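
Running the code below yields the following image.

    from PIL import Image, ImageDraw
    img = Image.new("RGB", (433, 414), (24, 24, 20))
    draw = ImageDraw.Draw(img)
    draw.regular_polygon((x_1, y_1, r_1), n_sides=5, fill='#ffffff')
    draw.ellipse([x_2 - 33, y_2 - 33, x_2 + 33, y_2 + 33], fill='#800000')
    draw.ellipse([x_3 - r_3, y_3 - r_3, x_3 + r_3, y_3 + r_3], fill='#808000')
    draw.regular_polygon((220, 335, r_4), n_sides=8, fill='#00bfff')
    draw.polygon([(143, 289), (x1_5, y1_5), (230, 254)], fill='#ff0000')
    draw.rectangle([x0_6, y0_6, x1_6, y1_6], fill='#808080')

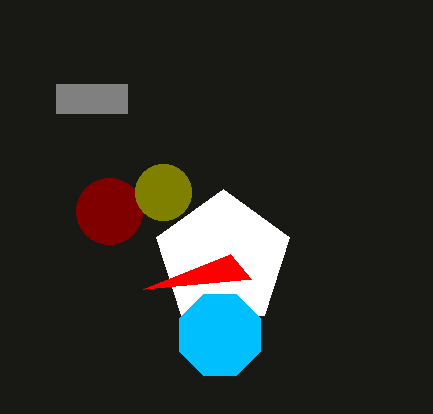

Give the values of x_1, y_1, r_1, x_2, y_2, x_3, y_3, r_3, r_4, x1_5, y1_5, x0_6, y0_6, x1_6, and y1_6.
x_1 = 223, y_1 = 259, r_1 = 70, x_2 = 109, y_2 = 211, x_3 = 163, y_3 = 192, r_3 = 28, r_4 = 44, x1_5 = 251, y1_5 = 279, x0_6 = 56, y0_6 = 84, x1_6 = 127, y1_6 = 113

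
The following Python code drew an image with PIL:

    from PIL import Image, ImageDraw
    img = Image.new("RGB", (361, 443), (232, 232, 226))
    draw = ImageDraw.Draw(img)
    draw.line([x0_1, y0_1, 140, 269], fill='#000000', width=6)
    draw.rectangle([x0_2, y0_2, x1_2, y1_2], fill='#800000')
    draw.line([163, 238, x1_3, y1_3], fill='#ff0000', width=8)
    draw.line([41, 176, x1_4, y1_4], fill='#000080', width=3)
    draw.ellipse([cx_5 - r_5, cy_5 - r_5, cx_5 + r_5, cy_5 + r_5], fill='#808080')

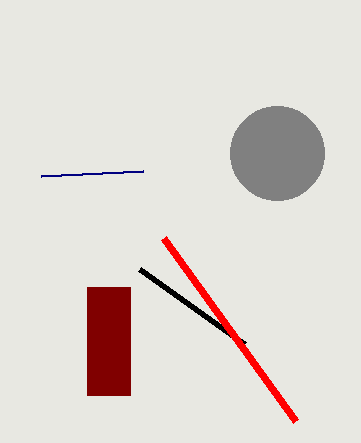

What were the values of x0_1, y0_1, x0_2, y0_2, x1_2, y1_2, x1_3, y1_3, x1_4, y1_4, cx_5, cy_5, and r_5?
x0_1 = 245; y0_1 = 344; x0_2 = 87; y0_2 = 287; x1_2 = 130; y1_2 = 395; x1_3 = 295; y1_3 = 421; x1_4 = 143; y1_4 = 171; cx_5 = 277; cy_5 = 153; r_5 = 47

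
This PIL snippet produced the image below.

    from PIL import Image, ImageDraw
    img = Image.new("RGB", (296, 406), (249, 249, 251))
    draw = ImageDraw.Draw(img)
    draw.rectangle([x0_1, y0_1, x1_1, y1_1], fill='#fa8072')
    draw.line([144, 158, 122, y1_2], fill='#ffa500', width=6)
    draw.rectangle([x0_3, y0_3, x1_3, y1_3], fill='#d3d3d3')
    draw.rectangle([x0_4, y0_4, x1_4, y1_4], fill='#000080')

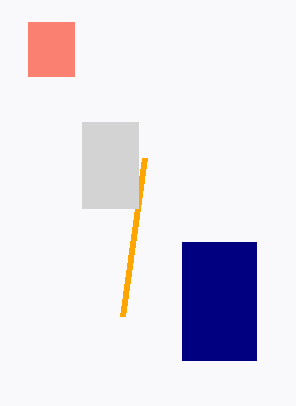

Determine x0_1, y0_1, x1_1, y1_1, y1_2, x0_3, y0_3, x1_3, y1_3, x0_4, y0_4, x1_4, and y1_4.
x0_1 = 28
y0_1 = 22
x1_1 = 74
y1_1 = 76
y1_2 = 316
x0_3 = 82
y0_3 = 122
x1_3 = 138
y1_3 = 208
x0_4 = 182
y0_4 = 242
x1_4 = 256
y1_4 = 360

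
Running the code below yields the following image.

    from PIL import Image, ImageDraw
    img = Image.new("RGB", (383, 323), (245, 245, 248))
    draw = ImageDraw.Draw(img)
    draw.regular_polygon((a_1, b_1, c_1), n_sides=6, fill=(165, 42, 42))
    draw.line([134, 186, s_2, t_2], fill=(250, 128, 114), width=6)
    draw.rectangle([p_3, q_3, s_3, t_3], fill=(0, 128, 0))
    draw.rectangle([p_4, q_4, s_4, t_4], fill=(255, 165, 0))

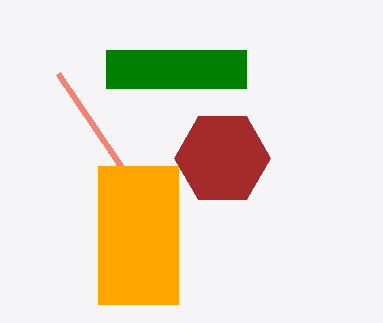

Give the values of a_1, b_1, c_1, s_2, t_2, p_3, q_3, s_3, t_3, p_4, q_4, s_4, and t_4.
a_1 = 222, b_1 = 158, c_1 = 48, s_2 = 58, t_2 = 74, p_3 = 106, q_3 = 50, s_3 = 246, t_3 = 88, p_4 = 98, q_4 = 166, s_4 = 178, t_4 = 304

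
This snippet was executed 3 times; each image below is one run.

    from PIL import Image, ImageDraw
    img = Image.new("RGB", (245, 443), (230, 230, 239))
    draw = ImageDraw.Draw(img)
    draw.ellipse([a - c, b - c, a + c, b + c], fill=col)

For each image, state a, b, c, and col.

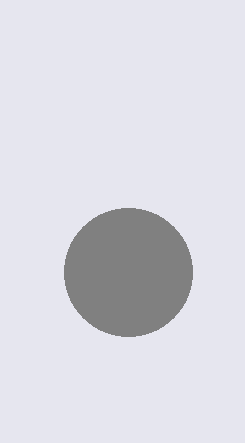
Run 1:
a = 128, b = 272, c = 64, col = 'gray'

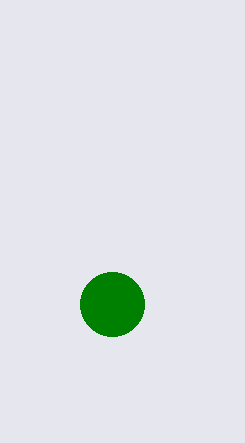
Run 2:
a = 112
b = 304
c = 32
col = 'green'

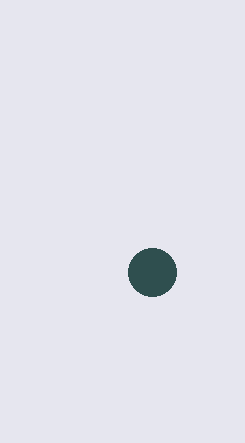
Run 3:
a = 152
b = 272
c = 24
col = 'darkslategray'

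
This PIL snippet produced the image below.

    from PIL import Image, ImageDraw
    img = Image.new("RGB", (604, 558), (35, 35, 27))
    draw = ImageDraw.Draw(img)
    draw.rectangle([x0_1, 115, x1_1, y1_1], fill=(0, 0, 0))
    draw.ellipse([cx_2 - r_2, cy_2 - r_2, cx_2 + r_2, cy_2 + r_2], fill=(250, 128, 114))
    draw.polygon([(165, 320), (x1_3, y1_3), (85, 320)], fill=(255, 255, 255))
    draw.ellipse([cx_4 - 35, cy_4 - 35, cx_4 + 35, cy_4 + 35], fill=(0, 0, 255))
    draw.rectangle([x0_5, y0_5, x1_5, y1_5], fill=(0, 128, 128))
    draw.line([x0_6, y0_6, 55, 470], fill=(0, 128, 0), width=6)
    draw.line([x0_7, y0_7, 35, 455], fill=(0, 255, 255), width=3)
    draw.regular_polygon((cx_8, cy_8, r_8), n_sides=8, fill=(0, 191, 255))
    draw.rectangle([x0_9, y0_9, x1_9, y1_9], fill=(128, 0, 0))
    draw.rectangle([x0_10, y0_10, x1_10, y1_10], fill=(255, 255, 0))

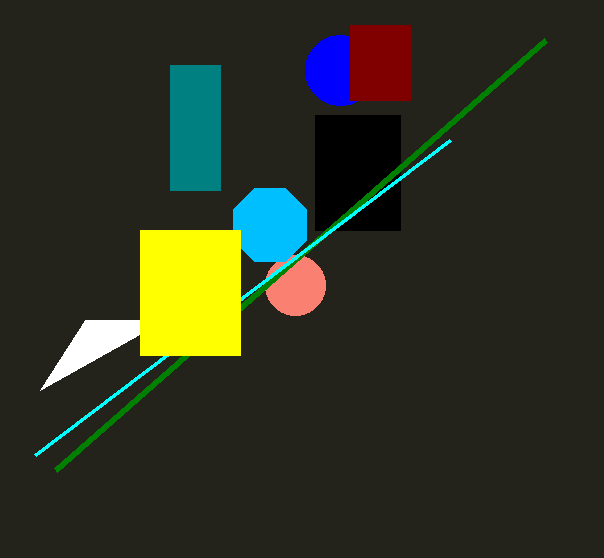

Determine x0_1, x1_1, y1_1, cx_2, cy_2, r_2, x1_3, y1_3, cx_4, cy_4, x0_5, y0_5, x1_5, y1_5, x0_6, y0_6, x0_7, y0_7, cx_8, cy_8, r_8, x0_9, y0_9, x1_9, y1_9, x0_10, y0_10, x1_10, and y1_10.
x0_1 = 315, x1_1 = 400, y1_1 = 230, cx_2 = 295, cy_2 = 285, r_2 = 30, x1_3 = 40, y1_3 = 390, cx_4 = 340, cy_4 = 70, x0_5 = 170, y0_5 = 65, x1_5 = 220, y1_5 = 190, x0_6 = 545, y0_6 = 40, x0_7 = 450, y0_7 = 140, cx_8 = 270, cy_8 = 225, r_8 = 40, x0_9 = 350, y0_9 = 25, x1_9 = 410, y1_9 = 100, x0_10 = 140, y0_10 = 230, x1_10 = 240, y1_10 = 355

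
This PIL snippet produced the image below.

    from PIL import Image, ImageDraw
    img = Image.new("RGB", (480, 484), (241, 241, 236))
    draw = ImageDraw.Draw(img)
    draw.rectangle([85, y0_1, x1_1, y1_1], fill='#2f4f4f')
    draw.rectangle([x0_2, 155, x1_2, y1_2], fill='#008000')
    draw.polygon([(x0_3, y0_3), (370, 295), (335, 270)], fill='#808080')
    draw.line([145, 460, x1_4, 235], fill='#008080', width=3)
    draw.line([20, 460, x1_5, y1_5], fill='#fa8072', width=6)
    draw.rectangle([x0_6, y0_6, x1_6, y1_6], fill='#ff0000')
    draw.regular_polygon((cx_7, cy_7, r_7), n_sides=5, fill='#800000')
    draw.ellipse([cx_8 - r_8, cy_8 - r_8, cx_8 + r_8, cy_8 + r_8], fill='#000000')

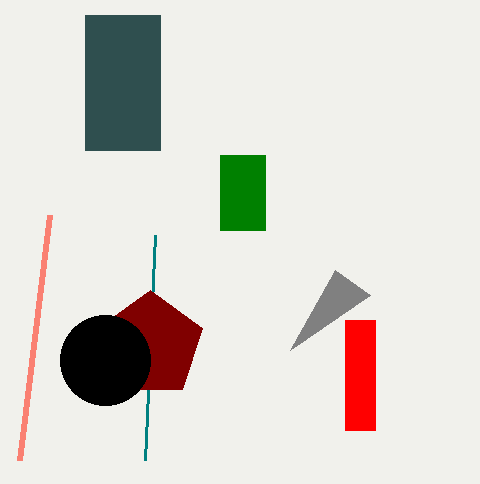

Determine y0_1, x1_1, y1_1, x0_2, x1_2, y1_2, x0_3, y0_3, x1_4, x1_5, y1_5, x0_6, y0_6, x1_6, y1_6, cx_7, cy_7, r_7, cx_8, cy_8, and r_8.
y0_1 = 15; x1_1 = 160; y1_1 = 150; x0_2 = 220; x1_2 = 265; y1_2 = 230; x0_3 = 290; y0_3 = 350; x1_4 = 155; x1_5 = 50; y1_5 = 215; x0_6 = 345; y0_6 = 320; x1_6 = 375; y1_6 = 430; cx_7 = 150; cy_7 = 345; r_7 = 55; cx_8 = 105; cy_8 = 360; r_8 = 45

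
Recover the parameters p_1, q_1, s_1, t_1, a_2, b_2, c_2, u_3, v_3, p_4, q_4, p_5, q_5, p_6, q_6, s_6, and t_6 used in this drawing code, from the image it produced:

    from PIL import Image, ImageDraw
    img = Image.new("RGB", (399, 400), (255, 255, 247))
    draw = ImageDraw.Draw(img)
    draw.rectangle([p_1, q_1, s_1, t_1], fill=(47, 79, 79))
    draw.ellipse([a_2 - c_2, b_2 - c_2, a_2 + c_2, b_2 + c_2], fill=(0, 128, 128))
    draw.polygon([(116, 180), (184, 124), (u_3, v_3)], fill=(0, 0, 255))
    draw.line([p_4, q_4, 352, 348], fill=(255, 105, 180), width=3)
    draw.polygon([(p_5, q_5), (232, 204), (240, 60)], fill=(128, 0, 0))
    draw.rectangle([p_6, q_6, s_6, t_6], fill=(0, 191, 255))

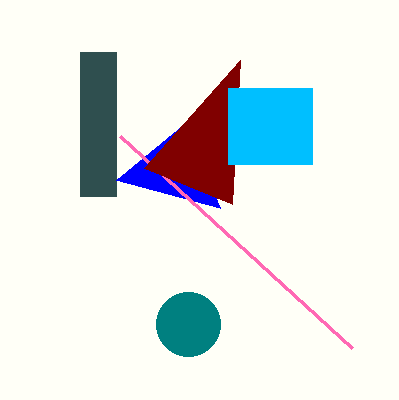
p_1 = 80; q_1 = 52; s_1 = 116; t_1 = 196; a_2 = 188; b_2 = 324; c_2 = 32; u_3 = 220; v_3 = 208; p_4 = 120; q_4 = 136; p_5 = 144; q_5 = 168; p_6 = 228; q_6 = 88; s_6 = 312; t_6 = 164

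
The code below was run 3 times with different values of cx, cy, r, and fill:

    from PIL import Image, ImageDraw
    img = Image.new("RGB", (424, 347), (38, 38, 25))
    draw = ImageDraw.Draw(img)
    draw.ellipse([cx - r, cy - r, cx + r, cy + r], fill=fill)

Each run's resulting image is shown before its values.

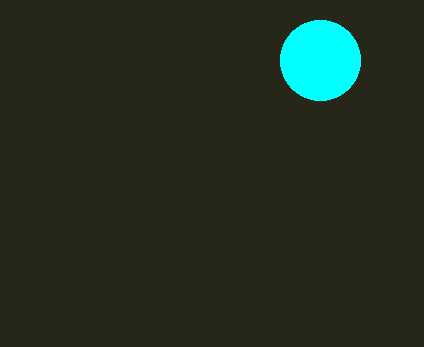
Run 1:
cx = 320, cy = 60, r = 40, fill = 'cyan'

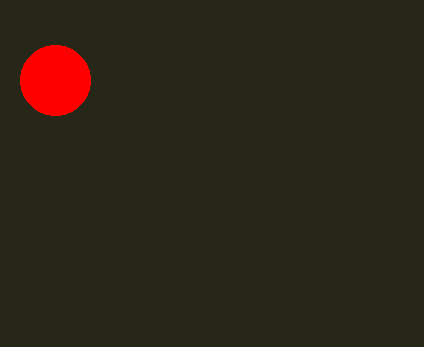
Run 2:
cx = 55; cy = 80; r = 35; fill = 'red'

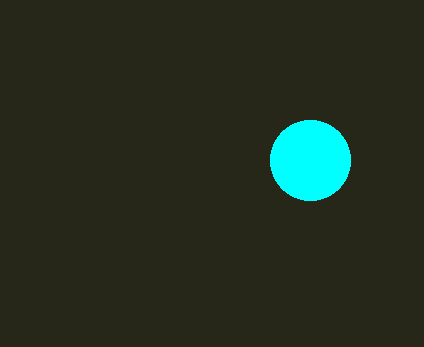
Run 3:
cx = 310, cy = 160, r = 40, fill = 'cyan'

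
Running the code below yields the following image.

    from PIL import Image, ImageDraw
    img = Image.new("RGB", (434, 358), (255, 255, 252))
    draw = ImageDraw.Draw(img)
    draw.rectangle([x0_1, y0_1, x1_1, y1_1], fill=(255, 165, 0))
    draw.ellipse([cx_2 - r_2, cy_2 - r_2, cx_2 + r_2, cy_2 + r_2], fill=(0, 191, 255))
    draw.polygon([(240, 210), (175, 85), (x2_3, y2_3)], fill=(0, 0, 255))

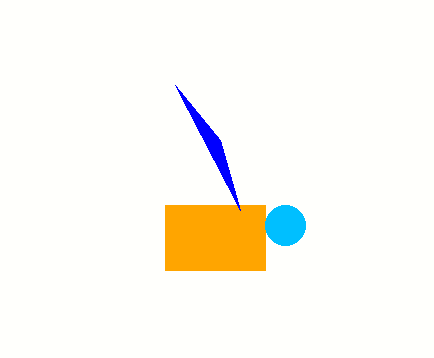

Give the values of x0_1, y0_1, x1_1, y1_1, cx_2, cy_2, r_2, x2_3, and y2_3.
x0_1 = 165
y0_1 = 205
x1_1 = 265
y1_1 = 270
cx_2 = 285
cy_2 = 225
r_2 = 20
x2_3 = 220
y2_3 = 140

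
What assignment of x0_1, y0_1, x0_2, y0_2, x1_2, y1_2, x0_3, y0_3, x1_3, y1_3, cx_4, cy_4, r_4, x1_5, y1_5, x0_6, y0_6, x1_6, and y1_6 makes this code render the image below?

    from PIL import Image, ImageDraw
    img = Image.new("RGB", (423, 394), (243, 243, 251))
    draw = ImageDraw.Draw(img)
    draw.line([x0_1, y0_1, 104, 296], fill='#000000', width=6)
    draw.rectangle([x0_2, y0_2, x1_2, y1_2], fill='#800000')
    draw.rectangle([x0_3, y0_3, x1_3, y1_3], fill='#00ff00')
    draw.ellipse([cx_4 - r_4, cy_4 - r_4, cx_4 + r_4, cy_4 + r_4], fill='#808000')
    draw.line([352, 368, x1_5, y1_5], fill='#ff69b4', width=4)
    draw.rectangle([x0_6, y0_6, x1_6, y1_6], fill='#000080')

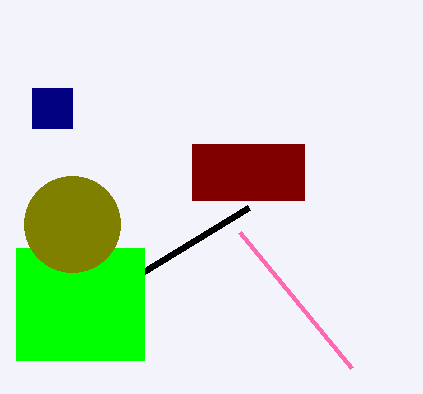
x0_1 = 248
y0_1 = 208
x0_2 = 192
y0_2 = 144
x1_2 = 304
y1_2 = 200
x0_3 = 16
y0_3 = 248
x1_3 = 144
y1_3 = 360
cx_4 = 72
cy_4 = 224
r_4 = 48
x1_5 = 240
y1_5 = 232
x0_6 = 32
y0_6 = 88
x1_6 = 72
y1_6 = 128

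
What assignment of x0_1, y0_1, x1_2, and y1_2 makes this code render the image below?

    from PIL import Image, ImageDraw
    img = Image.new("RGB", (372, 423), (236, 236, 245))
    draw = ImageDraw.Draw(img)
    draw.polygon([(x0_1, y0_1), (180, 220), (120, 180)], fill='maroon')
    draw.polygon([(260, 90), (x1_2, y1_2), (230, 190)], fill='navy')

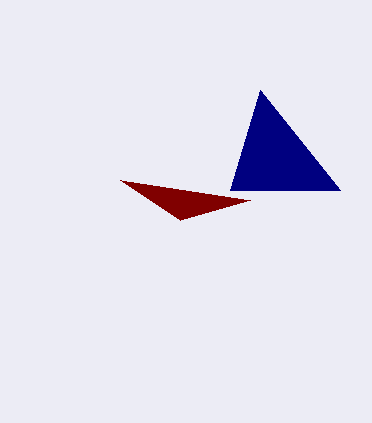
x0_1 = 250
y0_1 = 200
x1_2 = 340
y1_2 = 190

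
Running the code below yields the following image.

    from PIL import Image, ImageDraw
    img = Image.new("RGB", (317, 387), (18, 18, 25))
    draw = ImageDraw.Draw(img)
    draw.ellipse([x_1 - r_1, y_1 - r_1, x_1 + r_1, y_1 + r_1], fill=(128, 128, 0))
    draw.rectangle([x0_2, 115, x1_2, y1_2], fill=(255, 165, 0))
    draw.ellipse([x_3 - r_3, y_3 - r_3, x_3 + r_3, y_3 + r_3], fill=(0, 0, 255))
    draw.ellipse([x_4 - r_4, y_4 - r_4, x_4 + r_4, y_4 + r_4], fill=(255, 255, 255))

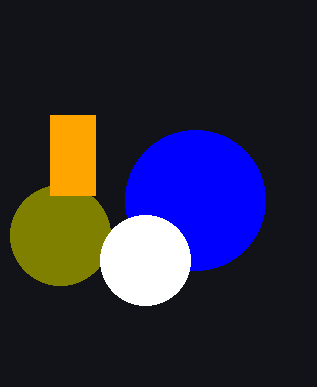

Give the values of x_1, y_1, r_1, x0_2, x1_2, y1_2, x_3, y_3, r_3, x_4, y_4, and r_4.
x_1 = 60, y_1 = 235, r_1 = 50, x0_2 = 50, x1_2 = 95, y1_2 = 195, x_3 = 195, y_3 = 200, r_3 = 70, x_4 = 145, y_4 = 260, r_4 = 45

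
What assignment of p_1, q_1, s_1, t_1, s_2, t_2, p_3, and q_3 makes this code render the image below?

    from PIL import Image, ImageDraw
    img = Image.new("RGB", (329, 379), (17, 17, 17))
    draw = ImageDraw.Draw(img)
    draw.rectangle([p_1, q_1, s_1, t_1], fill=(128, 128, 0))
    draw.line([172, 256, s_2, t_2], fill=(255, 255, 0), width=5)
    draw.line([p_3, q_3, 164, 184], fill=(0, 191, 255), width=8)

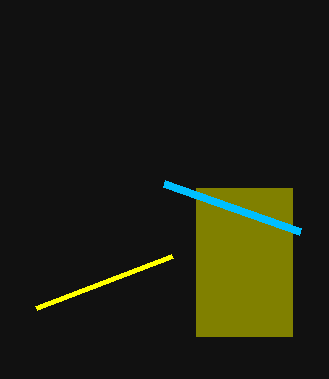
p_1 = 196
q_1 = 188
s_1 = 292
t_1 = 336
s_2 = 36
t_2 = 308
p_3 = 300
q_3 = 232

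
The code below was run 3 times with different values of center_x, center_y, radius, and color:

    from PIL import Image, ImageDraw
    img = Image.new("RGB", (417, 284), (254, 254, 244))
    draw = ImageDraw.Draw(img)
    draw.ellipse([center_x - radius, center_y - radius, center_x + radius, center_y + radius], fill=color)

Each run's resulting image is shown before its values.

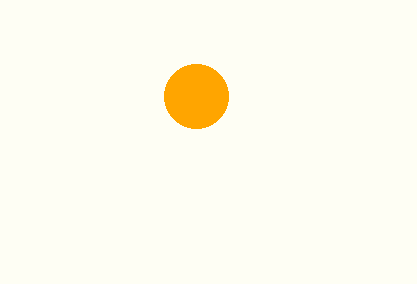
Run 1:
center_x = 196; center_y = 96; radius = 32; color = 'orange'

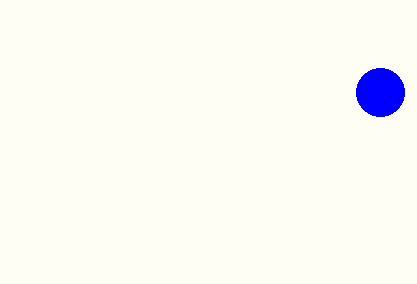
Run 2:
center_x = 380, center_y = 92, radius = 24, color = 'blue'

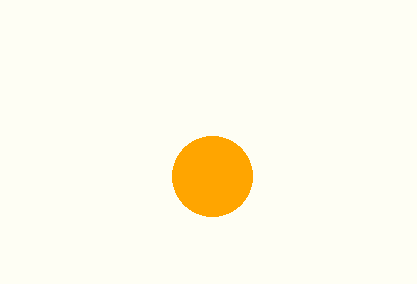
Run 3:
center_x = 212
center_y = 176
radius = 40
color = 'orange'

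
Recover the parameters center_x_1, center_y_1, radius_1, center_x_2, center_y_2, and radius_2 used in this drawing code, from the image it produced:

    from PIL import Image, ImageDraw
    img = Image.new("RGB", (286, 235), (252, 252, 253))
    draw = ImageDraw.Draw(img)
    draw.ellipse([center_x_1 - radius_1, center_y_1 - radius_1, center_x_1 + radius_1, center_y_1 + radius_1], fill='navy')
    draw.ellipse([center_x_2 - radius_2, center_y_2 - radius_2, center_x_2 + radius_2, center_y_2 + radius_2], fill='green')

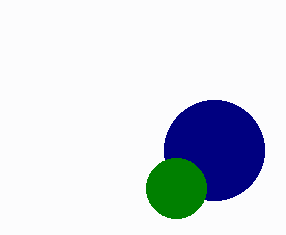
center_x_1 = 214
center_y_1 = 150
radius_1 = 50
center_x_2 = 176
center_y_2 = 188
radius_2 = 30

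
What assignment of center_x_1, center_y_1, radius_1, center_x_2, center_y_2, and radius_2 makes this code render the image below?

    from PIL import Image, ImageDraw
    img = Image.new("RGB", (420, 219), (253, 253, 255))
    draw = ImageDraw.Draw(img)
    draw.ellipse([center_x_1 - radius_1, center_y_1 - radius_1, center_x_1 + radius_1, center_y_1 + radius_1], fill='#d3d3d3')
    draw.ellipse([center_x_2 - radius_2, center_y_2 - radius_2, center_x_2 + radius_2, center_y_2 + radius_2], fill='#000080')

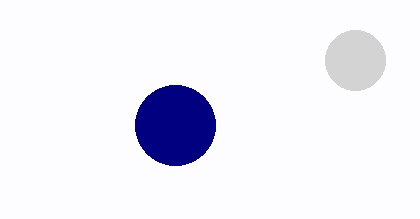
center_x_1 = 355
center_y_1 = 60
radius_1 = 30
center_x_2 = 175
center_y_2 = 125
radius_2 = 40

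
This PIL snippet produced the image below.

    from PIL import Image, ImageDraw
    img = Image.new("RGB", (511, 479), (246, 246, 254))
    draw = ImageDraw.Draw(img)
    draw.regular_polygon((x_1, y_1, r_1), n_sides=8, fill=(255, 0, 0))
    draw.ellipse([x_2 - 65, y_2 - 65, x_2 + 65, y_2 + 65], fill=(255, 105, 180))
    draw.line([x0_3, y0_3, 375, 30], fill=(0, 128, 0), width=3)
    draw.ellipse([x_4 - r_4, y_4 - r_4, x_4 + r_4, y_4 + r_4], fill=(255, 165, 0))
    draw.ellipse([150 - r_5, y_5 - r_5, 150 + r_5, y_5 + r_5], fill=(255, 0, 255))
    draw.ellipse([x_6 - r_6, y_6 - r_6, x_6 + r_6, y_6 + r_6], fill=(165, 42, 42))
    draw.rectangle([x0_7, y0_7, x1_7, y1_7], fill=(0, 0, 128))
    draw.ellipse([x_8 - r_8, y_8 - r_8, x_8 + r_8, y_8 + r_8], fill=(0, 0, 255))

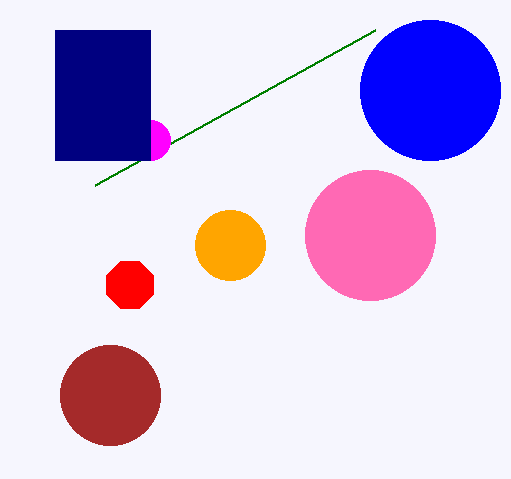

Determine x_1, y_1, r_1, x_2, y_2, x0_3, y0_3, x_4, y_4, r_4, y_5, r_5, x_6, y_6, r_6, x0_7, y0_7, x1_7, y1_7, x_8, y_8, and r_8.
x_1 = 130
y_1 = 285
r_1 = 25
x_2 = 370
y_2 = 235
x0_3 = 95
y0_3 = 185
x_4 = 230
y_4 = 245
r_4 = 35
y_5 = 140
r_5 = 20
x_6 = 110
y_6 = 395
r_6 = 50
x0_7 = 55
y0_7 = 30
x1_7 = 150
y1_7 = 160
x_8 = 430
y_8 = 90
r_8 = 70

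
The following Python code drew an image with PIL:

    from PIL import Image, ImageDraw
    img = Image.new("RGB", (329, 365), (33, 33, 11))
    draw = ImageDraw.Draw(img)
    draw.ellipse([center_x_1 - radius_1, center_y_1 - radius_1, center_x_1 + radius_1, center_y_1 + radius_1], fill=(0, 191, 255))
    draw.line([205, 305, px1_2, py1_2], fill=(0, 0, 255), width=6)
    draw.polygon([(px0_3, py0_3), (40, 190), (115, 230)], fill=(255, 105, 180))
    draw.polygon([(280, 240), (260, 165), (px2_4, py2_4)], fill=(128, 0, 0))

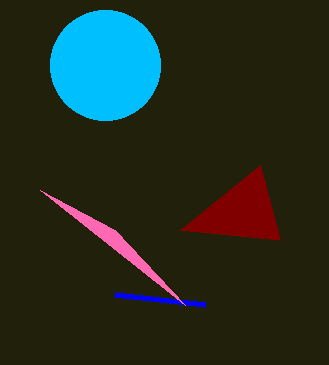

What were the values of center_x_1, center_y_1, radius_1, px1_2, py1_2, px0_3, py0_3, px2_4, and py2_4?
center_x_1 = 105
center_y_1 = 65
radius_1 = 55
px1_2 = 115
py1_2 = 295
px0_3 = 185
py0_3 = 305
px2_4 = 180
py2_4 = 230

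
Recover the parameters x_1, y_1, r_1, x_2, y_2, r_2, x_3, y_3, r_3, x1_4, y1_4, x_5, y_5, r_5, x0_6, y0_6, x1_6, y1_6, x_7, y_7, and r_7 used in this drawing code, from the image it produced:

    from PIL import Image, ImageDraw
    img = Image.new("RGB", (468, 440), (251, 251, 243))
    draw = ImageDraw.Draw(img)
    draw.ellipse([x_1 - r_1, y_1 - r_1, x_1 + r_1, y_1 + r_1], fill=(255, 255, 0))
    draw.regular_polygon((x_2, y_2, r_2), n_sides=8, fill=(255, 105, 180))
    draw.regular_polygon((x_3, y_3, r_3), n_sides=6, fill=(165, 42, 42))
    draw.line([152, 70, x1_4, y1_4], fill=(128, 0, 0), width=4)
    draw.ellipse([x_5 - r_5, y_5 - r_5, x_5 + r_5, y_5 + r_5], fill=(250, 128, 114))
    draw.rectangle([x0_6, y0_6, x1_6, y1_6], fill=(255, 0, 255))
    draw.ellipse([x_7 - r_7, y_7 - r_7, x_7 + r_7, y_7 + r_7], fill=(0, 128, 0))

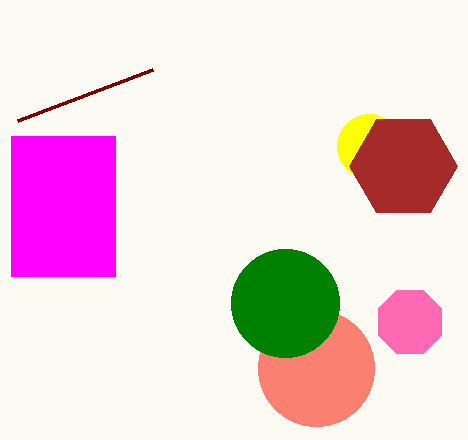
x_1 = 369
y_1 = 146
r_1 = 32
x_2 = 410
y_2 = 322
r_2 = 34
x_3 = 403
y_3 = 166
r_3 = 54
x1_4 = 17
y1_4 = 121
x_5 = 316
y_5 = 368
r_5 = 58
x0_6 = 11
y0_6 = 136
x1_6 = 115
y1_6 = 276
x_7 = 285
y_7 = 303
r_7 = 54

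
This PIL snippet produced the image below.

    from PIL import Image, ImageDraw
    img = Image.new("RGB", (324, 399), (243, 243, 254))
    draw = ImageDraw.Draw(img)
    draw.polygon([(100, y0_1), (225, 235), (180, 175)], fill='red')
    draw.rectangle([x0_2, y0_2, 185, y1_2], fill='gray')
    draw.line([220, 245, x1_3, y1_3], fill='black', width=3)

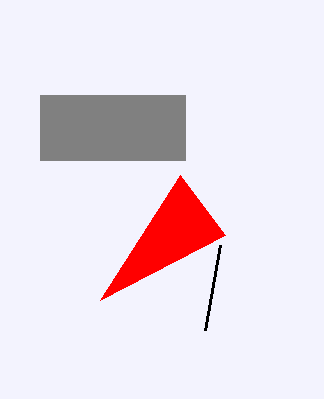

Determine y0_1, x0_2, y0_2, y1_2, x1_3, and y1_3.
y0_1 = 300, x0_2 = 40, y0_2 = 95, y1_2 = 160, x1_3 = 205, y1_3 = 330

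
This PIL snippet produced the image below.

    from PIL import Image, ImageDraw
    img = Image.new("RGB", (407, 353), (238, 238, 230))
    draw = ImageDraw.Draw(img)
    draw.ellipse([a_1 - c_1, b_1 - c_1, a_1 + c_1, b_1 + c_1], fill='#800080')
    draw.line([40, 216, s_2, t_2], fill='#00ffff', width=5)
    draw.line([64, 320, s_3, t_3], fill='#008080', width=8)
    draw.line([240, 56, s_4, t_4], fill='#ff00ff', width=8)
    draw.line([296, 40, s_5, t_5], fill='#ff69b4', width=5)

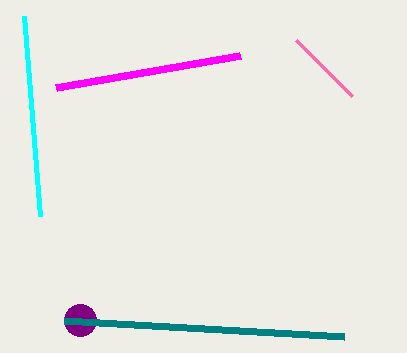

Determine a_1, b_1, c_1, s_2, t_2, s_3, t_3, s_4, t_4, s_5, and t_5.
a_1 = 80; b_1 = 320; c_1 = 16; s_2 = 24; t_2 = 16; s_3 = 344; t_3 = 336; s_4 = 56; t_4 = 88; s_5 = 352; t_5 = 96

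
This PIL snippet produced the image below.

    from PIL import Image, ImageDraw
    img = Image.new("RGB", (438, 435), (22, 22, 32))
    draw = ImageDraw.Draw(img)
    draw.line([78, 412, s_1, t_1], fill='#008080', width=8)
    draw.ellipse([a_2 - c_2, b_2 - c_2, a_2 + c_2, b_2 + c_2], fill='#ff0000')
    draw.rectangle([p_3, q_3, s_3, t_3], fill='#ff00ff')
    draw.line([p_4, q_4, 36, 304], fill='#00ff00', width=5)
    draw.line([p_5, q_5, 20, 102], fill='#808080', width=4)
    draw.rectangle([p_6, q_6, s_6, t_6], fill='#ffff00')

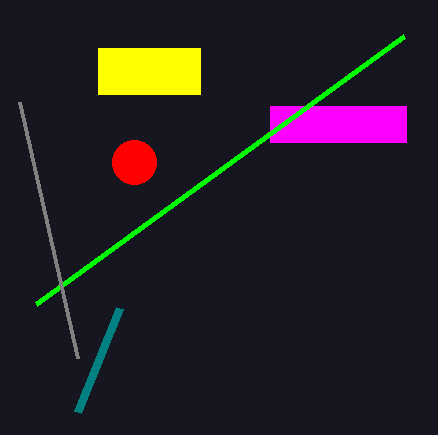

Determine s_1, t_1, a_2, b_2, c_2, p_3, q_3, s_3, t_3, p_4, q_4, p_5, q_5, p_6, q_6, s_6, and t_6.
s_1 = 120, t_1 = 308, a_2 = 134, b_2 = 162, c_2 = 22, p_3 = 270, q_3 = 106, s_3 = 406, t_3 = 142, p_4 = 404, q_4 = 36, p_5 = 78, q_5 = 358, p_6 = 98, q_6 = 48, s_6 = 200, t_6 = 94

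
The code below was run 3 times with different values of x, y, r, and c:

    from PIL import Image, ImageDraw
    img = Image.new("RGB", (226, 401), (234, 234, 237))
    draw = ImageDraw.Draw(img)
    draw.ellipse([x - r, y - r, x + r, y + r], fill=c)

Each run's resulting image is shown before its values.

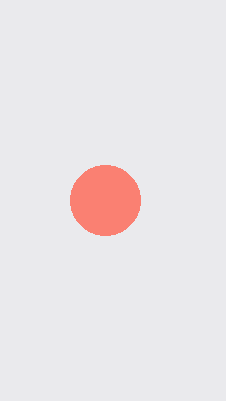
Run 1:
x = 105; y = 200; r = 35; c = 'salmon'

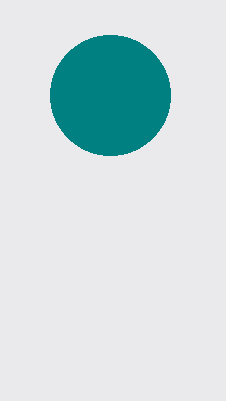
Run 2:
x = 110, y = 95, r = 60, c = 'teal'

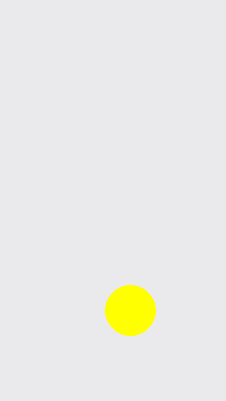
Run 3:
x = 130; y = 310; r = 25; c = 'yellow'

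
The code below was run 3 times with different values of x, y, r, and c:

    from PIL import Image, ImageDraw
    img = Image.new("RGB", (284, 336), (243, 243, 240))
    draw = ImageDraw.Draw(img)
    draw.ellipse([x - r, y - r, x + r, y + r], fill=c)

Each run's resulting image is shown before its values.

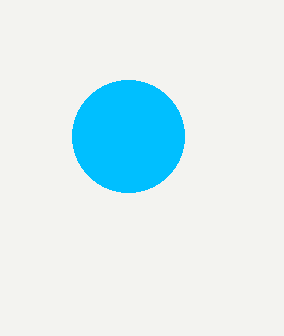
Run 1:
x = 128
y = 136
r = 56
c = 'deepskyblue'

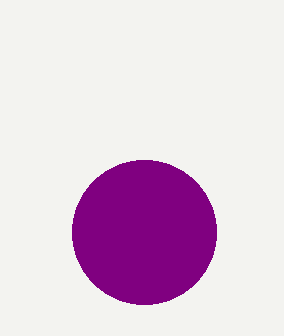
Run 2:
x = 144, y = 232, r = 72, c = 'purple'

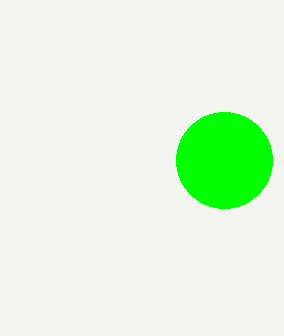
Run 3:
x = 224
y = 160
r = 48
c = 'lime'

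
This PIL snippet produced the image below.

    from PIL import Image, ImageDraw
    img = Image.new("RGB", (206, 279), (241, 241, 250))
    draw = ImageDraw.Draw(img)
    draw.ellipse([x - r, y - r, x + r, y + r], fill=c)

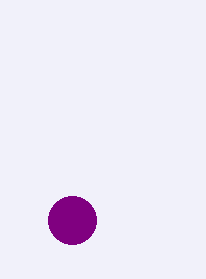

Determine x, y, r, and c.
x = 72
y = 220
r = 24
c = 'purple'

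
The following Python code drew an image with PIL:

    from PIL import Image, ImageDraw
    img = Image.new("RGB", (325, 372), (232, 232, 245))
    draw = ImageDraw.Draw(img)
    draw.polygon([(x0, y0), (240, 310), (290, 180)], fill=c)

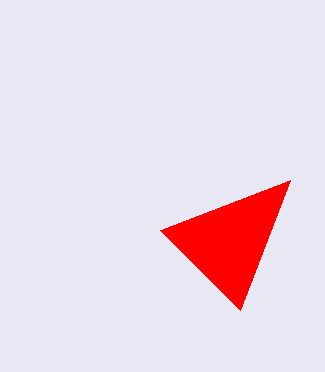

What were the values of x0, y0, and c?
x0 = 160, y0 = 230, c = 'red'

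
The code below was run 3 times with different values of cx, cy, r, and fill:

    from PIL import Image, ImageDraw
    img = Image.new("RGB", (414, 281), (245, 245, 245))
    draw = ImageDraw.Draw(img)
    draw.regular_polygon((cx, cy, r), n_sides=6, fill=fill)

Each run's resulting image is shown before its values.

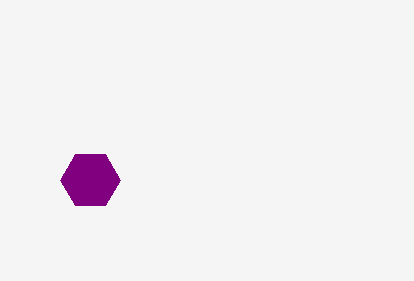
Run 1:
cx = 90; cy = 180; r = 30; fill = 'purple'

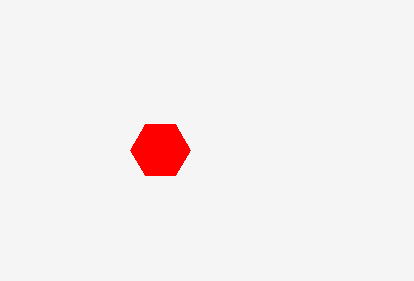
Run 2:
cx = 160; cy = 150; r = 30; fill = 'red'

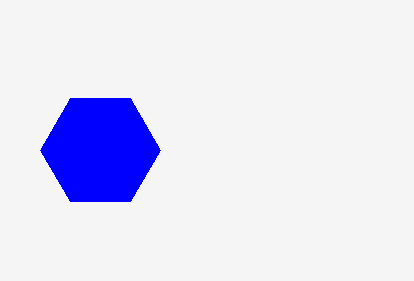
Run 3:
cx = 100
cy = 150
r = 60
fill = 'blue'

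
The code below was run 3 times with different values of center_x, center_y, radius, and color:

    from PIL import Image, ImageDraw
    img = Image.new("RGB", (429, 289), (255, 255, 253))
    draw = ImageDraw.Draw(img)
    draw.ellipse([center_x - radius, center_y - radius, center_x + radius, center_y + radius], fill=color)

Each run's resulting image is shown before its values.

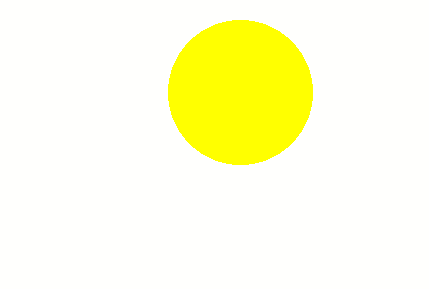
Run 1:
center_x = 240, center_y = 92, radius = 72, color = 'yellow'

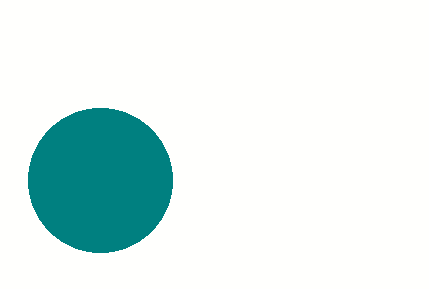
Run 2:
center_x = 100
center_y = 180
radius = 72
color = 'teal'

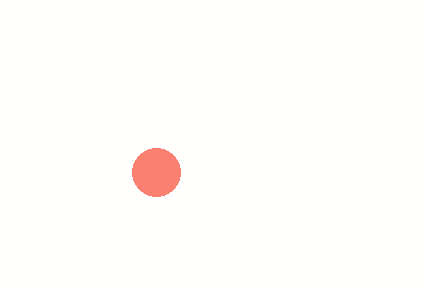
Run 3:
center_x = 156
center_y = 172
radius = 24
color = 'salmon'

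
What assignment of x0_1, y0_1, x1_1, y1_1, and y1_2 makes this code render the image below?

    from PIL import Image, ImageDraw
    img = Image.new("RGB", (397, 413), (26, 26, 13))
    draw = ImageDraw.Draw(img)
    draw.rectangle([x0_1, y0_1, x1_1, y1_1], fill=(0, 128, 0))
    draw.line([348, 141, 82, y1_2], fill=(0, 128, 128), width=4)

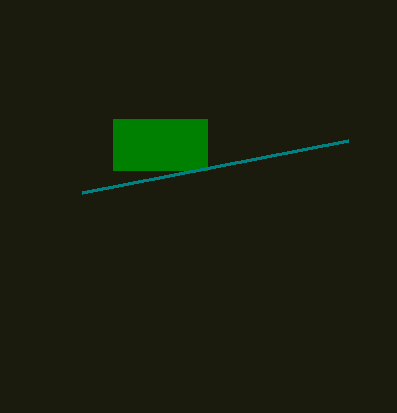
x0_1 = 113; y0_1 = 119; x1_1 = 207; y1_1 = 170; y1_2 = 193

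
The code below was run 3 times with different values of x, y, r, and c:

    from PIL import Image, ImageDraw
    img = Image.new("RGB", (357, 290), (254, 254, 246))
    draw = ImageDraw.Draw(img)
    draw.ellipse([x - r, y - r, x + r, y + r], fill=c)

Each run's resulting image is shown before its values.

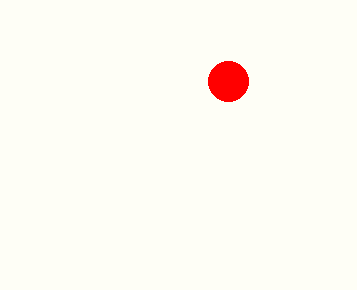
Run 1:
x = 228
y = 81
r = 20
c = 'red'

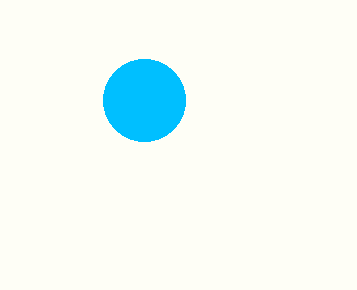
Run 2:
x = 144
y = 100
r = 41
c = 'deepskyblue'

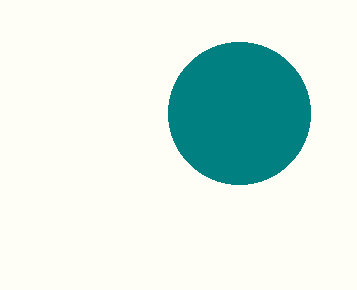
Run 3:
x = 239
y = 113
r = 71
c = 'teal'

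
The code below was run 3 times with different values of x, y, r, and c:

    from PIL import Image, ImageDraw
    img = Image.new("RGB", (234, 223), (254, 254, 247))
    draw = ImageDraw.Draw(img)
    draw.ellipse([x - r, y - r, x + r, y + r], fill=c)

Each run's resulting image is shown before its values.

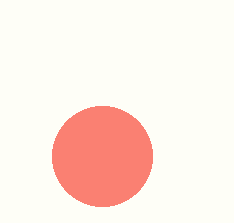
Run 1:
x = 102; y = 156; r = 50; c = 'salmon'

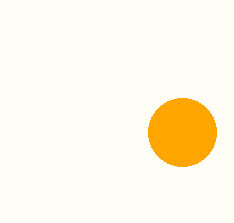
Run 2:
x = 182; y = 132; r = 34; c = 'orange'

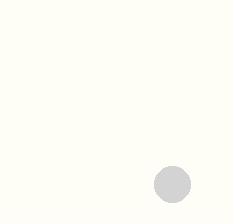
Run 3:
x = 172; y = 184; r = 18; c = 'lightgray'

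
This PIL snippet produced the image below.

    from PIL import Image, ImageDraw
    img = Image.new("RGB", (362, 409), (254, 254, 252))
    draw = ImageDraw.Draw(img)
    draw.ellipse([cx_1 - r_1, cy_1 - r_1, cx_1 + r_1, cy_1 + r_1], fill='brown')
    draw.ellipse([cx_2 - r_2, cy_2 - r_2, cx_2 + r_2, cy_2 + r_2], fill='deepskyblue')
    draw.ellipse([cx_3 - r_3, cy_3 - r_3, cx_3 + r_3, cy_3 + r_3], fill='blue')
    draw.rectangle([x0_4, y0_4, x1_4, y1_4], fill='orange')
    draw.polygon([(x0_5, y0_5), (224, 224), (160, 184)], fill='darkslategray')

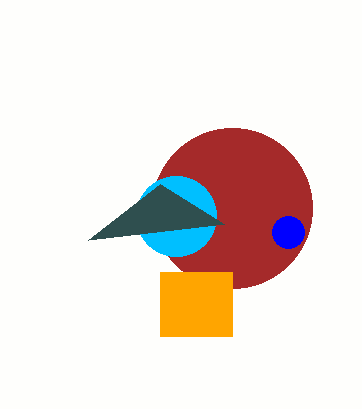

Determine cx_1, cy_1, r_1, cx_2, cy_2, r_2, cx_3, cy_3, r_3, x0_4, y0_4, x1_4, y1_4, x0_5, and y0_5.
cx_1 = 232, cy_1 = 208, r_1 = 80, cx_2 = 176, cy_2 = 216, r_2 = 40, cx_3 = 288, cy_3 = 232, r_3 = 16, x0_4 = 160, y0_4 = 272, x1_4 = 232, y1_4 = 336, x0_5 = 88, y0_5 = 240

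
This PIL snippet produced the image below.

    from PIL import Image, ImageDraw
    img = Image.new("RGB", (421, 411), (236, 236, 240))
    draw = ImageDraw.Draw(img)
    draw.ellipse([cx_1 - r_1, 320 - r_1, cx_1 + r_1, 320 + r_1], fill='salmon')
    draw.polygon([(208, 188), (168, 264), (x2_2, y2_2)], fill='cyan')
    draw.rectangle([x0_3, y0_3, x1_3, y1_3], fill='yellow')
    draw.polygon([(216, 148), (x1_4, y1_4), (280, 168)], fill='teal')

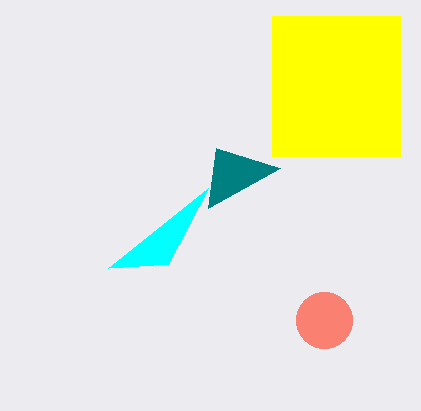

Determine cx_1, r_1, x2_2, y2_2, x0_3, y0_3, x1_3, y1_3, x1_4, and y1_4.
cx_1 = 324, r_1 = 28, x2_2 = 108, y2_2 = 268, x0_3 = 272, y0_3 = 16, x1_3 = 400, y1_3 = 156, x1_4 = 208, y1_4 = 208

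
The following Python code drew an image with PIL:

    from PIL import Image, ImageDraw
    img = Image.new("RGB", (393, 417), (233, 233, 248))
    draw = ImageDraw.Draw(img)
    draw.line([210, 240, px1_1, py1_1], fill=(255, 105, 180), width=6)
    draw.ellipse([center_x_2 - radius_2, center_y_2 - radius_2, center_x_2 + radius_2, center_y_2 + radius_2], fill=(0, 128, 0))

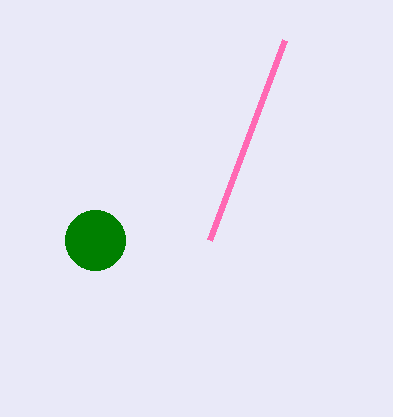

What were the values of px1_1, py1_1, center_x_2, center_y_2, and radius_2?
px1_1 = 285; py1_1 = 40; center_x_2 = 95; center_y_2 = 240; radius_2 = 30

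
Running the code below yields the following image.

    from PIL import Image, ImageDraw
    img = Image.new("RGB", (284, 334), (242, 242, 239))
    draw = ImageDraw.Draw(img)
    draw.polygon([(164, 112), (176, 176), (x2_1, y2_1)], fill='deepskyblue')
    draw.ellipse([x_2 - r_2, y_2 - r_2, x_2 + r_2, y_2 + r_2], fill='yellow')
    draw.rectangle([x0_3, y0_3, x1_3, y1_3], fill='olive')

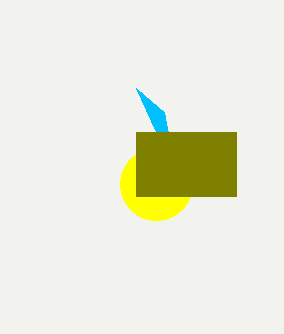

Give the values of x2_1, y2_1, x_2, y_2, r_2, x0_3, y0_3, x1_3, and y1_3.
x2_1 = 136; y2_1 = 88; x_2 = 156; y_2 = 184; r_2 = 36; x0_3 = 136; y0_3 = 132; x1_3 = 236; y1_3 = 196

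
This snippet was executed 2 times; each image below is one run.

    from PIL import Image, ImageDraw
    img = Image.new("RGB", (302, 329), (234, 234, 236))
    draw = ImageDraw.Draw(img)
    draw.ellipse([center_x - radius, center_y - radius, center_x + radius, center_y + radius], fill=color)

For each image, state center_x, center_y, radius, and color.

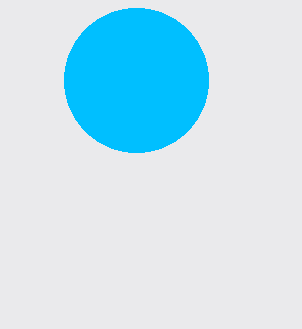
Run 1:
center_x = 136
center_y = 80
radius = 72
color = 'deepskyblue'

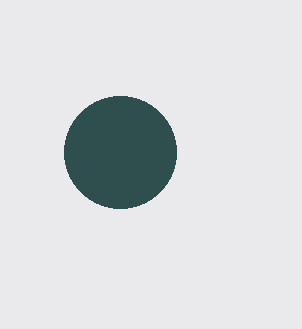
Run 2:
center_x = 120, center_y = 152, radius = 56, color = 'darkslategray'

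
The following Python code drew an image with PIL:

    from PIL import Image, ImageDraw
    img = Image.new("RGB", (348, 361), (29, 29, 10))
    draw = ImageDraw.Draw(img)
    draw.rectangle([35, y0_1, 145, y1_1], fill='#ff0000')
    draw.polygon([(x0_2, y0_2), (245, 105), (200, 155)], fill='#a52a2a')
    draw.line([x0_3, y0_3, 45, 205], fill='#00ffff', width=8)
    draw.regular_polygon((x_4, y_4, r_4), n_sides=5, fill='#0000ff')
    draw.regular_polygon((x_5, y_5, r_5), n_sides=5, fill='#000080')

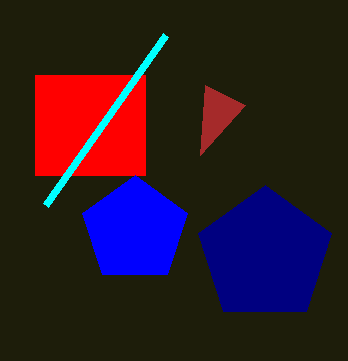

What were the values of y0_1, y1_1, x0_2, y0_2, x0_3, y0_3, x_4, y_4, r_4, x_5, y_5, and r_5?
y0_1 = 75; y1_1 = 175; x0_2 = 205; y0_2 = 85; x0_3 = 165; y0_3 = 35; x_4 = 135; y_4 = 230; r_4 = 55; x_5 = 265; y_5 = 255; r_5 = 70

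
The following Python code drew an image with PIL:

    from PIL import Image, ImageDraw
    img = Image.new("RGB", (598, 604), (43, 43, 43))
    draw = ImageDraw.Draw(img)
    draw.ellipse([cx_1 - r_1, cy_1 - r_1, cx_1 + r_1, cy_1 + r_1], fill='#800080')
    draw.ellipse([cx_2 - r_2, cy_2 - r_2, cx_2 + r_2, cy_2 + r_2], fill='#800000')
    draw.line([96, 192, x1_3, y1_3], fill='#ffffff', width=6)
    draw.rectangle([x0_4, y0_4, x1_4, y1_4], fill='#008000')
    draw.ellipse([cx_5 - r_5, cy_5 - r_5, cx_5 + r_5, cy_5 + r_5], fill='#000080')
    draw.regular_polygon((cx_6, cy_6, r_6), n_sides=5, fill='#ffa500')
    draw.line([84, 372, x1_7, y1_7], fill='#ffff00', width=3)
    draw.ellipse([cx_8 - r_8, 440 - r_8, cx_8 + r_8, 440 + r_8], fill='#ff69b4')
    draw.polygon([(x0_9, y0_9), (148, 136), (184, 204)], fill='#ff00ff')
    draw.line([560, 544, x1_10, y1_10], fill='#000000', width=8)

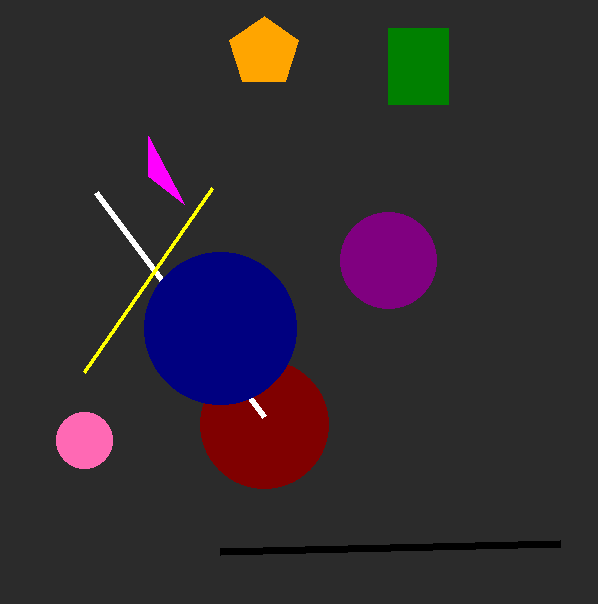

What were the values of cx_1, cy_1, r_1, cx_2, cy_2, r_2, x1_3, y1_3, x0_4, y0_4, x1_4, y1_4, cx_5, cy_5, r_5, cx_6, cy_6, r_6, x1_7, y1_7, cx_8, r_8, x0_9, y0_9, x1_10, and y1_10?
cx_1 = 388, cy_1 = 260, r_1 = 48, cx_2 = 264, cy_2 = 424, r_2 = 64, x1_3 = 264, y1_3 = 416, x0_4 = 388, y0_4 = 28, x1_4 = 448, y1_4 = 104, cx_5 = 220, cy_5 = 328, r_5 = 76, cx_6 = 264, cy_6 = 52, r_6 = 36, x1_7 = 212, y1_7 = 188, cx_8 = 84, r_8 = 28, x0_9 = 148, y0_9 = 176, x1_10 = 220, y1_10 = 552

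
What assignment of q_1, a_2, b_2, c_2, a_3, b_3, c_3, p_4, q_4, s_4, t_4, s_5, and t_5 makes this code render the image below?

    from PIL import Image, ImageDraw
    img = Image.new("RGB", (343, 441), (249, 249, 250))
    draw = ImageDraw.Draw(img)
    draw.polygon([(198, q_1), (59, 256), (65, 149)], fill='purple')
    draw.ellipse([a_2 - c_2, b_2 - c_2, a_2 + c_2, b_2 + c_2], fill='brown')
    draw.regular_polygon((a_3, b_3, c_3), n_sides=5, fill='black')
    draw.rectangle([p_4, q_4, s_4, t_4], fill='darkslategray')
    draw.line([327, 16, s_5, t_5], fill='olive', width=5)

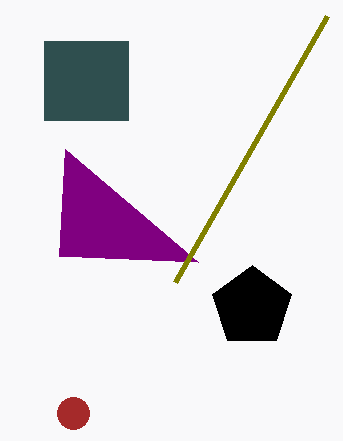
q_1 = 262, a_2 = 73, b_2 = 413, c_2 = 16, a_3 = 252, b_3 = 307, c_3 = 42, p_4 = 44, q_4 = 41, s_4 = 128, t_4 = 120, s_5 = 175, t_5 = 282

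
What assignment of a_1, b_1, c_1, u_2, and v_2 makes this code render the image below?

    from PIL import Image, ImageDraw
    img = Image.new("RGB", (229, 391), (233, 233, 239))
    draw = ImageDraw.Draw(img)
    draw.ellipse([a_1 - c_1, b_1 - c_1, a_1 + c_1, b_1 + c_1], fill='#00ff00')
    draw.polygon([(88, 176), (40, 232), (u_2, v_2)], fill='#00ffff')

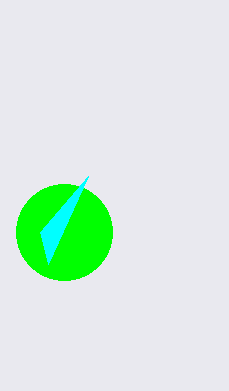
a_1 = 64, b_1 = 232, c_1 = 48, u_2 = 48, v_2 = 264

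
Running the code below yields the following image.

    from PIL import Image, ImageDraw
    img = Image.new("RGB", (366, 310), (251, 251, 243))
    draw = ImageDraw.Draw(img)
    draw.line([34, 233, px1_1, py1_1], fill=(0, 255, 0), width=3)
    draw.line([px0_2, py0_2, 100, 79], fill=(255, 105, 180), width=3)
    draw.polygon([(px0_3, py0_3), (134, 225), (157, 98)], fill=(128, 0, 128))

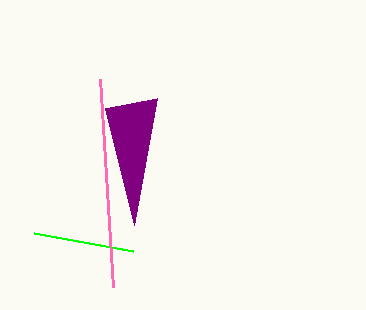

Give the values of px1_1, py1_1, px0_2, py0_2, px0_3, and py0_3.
px1_1 = 133, py1_1 = 251, px0_2 = 113, py0_2 = 287, px0_3 = 105, py0_3 = 108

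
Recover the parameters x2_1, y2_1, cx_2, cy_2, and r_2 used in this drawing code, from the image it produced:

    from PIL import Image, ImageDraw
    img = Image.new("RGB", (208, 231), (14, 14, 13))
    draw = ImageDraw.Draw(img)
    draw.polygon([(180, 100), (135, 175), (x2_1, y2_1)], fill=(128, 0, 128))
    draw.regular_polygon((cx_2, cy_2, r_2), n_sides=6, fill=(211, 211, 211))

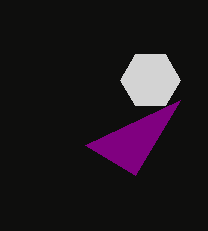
x2_1 = 85
y2_1 = 145
cx_2 = 150
cy_2 = 80
r_2 = 30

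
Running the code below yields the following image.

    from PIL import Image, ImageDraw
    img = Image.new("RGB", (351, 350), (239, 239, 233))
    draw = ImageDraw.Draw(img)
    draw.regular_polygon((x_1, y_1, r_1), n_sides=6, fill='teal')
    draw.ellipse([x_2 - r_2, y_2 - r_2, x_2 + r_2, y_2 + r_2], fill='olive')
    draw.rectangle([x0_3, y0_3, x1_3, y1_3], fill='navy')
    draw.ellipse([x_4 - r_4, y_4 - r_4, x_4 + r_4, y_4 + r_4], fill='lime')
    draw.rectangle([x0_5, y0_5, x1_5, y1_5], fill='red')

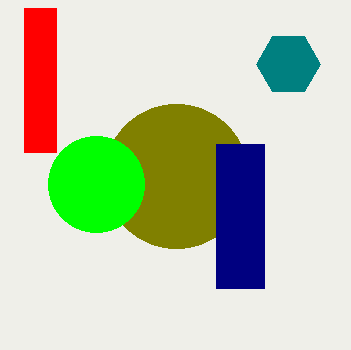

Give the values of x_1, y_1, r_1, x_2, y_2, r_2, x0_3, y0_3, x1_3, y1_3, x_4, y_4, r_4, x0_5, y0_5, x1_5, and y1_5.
x_1 = 288
y_1 = 64
r_1 = 32
x_2 = 176
y_2 = 176
r_2 = 72
x0_3 = 216
y0_3 = 144
x1_3 = 264
y1_3 = 288
x_4 = 96
y_4 = 184
r_4 = 48
x0_5 = 24
y0_5 = 8
x1_5 = 56
y1_5 = 152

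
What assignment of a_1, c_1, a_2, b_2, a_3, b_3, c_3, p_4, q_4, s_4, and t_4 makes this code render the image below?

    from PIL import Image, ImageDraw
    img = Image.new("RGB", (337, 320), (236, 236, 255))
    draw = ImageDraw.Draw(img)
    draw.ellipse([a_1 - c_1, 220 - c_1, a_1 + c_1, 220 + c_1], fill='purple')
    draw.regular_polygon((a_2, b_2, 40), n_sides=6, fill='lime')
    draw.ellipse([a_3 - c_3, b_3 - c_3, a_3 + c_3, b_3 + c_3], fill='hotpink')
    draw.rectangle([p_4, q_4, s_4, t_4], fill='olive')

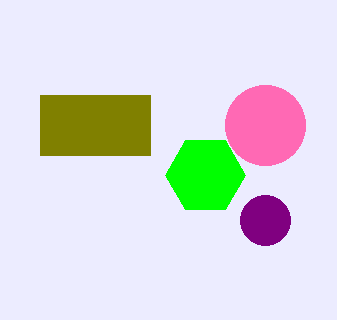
a_1 = 265, c_1 = 25, a_2 = 205, b_2 = 175, a_3 = 265, b_3 = 125, c_3 = 40, p_4 = 40, q_4 = 95, s_4 = 150, t_4 = 155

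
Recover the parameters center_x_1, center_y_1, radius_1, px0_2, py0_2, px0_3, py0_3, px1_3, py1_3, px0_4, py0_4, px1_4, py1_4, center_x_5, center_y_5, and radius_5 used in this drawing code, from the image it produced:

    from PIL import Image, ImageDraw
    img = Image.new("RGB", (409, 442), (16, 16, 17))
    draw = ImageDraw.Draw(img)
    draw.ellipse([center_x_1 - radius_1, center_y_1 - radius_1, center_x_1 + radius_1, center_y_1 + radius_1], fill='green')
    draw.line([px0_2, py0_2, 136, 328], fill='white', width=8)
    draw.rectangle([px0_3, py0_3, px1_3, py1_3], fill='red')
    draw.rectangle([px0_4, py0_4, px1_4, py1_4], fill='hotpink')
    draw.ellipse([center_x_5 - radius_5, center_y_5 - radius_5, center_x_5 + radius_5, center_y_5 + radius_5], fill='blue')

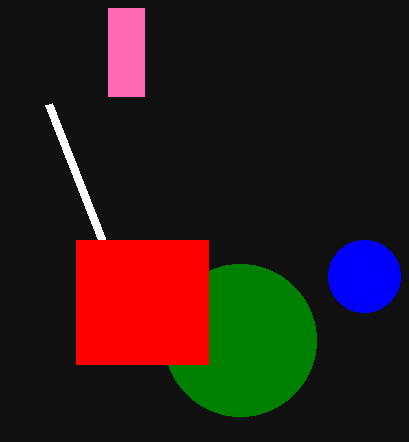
center_x_1 = 240
center_y_1 = 340
radius_1 = 76
px0_2 = 48
py0_2 = 104
px0_3 = 76
py0_3 = 240
px1_3 = 208
py1_3 = 364
px0_4 = 108
py0_4 = 8
px1_4 = 144
py1_4 = 96
center_x_5 = 364
center_y_5 = 276
radius_5 = 36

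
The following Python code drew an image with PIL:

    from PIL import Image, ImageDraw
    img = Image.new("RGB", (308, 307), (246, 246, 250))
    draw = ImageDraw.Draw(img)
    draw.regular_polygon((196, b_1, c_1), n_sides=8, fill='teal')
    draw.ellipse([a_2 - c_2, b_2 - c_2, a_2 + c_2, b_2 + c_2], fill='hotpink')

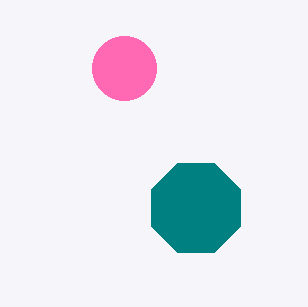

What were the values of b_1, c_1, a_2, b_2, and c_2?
b_1 = 208, c_1 = 48, a_2 = 124, b_2 = 68, c_2 = 32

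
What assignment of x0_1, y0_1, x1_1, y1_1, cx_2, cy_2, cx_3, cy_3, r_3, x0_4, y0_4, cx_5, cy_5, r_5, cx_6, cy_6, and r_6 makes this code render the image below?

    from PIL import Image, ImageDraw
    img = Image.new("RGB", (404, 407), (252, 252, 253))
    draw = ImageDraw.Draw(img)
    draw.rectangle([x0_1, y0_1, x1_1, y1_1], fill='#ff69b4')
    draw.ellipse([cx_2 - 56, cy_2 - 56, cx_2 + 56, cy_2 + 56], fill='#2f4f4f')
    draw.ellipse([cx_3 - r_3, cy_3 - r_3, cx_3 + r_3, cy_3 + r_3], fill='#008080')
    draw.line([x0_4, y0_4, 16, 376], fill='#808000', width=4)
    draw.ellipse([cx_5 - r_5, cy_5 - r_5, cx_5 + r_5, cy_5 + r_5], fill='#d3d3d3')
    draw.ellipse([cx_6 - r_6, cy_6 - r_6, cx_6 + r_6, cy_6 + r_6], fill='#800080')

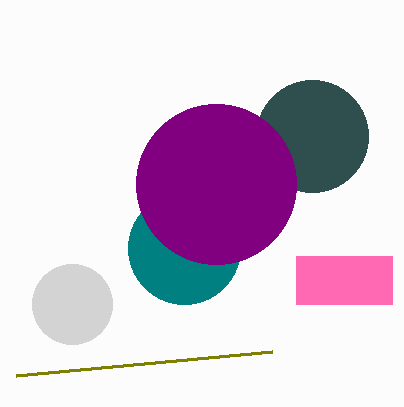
x0_1 = 296; y0_1 = 256; x1_1 = 392; y1_1 = 304; cx_2 = 312; cy_2 = 136; cx_3 = 184; cy_3 = 248; r_3 = 56; x0_4 = 272; y0_4 = 352; cx_5 = 72; cy_5 = 304; r_5 = 40; cx_6 = 216; cy_6 = 184; r_6 = 80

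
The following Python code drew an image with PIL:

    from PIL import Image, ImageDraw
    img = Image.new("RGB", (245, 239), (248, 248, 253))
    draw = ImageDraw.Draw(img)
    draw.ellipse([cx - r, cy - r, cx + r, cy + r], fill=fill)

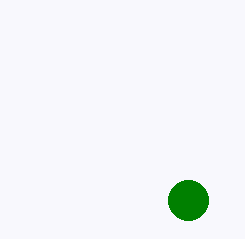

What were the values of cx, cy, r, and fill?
cx = 188
cy = 200
r = 20
fill = 'green'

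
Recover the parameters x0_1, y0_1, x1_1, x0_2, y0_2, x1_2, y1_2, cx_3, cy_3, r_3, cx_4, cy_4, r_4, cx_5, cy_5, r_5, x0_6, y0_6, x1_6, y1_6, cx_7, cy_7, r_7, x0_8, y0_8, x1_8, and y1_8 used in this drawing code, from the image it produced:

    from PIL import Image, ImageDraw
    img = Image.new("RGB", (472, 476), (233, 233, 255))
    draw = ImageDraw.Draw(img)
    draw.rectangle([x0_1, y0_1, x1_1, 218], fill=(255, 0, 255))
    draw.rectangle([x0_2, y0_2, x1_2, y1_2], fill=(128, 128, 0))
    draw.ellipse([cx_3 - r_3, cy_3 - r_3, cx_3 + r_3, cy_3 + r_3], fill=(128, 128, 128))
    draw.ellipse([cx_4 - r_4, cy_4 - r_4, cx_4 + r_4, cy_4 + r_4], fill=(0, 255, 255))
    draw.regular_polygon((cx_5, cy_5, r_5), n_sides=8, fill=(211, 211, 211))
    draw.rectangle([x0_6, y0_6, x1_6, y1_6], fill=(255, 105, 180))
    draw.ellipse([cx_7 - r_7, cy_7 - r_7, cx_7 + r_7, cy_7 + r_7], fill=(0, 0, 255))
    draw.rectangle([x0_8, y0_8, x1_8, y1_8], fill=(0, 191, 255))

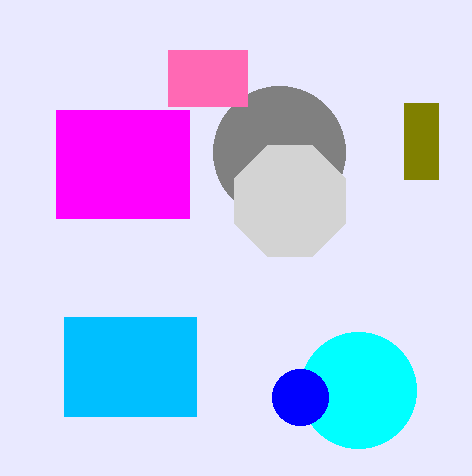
x0_1 = 56
y0_1 = 110
x1_1 = 189
x0_2 = 404
y0_2 = 103
x1_2 = 438
y1_2 = 179
cx_3 = 279
cy_3 = 152
r_3 = 66
cx_4 = 358
cy_4 = 390
r_4 = 58
cx_5 = 290
cy_5 = 201
r_5 = 60
x0_6 = 168
y0_6 = 50
x1_6 = 247
y1_6 = 106
cx_7 = 300
cy_7 = 397
r_7 = 28
x0_8 = 64
y0_8 = 317
x1_8 = 196
y1_8 = 416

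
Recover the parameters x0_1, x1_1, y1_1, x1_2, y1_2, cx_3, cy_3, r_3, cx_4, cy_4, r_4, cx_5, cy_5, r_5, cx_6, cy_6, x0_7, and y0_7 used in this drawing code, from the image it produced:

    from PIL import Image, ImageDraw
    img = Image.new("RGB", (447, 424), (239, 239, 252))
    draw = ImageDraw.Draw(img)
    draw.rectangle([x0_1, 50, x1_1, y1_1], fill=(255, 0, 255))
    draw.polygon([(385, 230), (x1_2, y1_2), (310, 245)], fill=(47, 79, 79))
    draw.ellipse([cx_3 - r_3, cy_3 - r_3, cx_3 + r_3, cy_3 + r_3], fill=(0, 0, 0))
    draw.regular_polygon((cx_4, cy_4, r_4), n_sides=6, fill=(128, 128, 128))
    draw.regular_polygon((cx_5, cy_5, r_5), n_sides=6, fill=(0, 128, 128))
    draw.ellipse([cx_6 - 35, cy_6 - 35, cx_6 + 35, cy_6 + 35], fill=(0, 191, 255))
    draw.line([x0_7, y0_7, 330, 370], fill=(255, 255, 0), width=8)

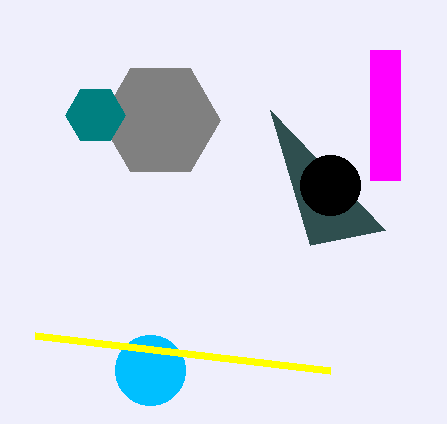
x0_1 = 370, x1_1 = 400, y1_1 = 180, x1_2 = 270, y1_2 = 110, cx_3 = 330, cy_3 = 185, r_3 = 30, cx_4 = 160, cy_4 = 120, r_4 = 60, cx_5 = 95, cy_5 = 115, r_5 = 30, cx_6 = 150, cy_6 = 370, x0_7 = 35, y0_7 = 335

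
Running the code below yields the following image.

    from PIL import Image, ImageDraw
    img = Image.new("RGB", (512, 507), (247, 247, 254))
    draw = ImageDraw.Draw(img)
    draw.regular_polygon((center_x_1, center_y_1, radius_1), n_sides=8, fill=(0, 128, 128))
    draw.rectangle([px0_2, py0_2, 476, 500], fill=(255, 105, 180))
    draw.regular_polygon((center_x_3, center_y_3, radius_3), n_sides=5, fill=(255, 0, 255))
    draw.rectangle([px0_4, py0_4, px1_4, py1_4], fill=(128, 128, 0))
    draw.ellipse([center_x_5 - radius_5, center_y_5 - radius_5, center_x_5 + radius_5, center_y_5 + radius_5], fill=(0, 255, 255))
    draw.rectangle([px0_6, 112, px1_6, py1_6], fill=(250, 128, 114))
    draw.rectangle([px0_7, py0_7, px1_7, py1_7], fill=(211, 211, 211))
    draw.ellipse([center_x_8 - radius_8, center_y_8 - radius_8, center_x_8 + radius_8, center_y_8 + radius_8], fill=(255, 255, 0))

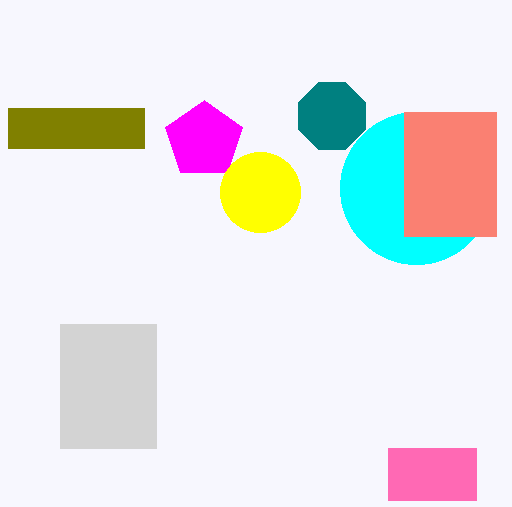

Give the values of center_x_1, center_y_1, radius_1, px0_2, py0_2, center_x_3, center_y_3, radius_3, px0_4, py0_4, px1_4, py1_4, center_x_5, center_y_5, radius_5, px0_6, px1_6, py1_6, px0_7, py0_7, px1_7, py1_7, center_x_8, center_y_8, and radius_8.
center_x_1 = 332, center_y_1 = 116, radius_1 = 36, px0_2 = 388, py0_2 = 448, center_x_3 = 204, center_y_3 = 140, radius_3 = 40, px0_4 = 8, py0_4 = 108, px1_4 = 144, py1_4 = 148, center_x_5 = 416, center_y_5 = 188, radius_5 = 76, px0_6 = 404, px1_6 = 496, py1_6 = 236, px0_7 = 60, py0_7 = 324, px1_7 = 156, py1_7 = 448, center_x_8 = 260, center_y_8 = 192, radius_8 = 40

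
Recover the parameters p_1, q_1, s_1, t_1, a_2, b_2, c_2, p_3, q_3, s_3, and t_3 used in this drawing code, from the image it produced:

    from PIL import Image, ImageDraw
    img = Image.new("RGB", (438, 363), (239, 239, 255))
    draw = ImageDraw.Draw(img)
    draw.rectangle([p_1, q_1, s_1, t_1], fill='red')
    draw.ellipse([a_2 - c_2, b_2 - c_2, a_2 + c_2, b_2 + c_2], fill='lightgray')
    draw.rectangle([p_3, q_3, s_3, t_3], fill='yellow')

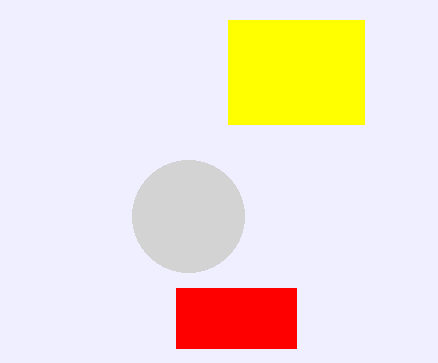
p_1 = 176; q_1 = 288; s_1 = 296; t_1 = 348; a_2 = 188; b_2 = 216; c_2 = 56; p_3 = 228; q_3 = 20; s_3 = 364; t_3 = 124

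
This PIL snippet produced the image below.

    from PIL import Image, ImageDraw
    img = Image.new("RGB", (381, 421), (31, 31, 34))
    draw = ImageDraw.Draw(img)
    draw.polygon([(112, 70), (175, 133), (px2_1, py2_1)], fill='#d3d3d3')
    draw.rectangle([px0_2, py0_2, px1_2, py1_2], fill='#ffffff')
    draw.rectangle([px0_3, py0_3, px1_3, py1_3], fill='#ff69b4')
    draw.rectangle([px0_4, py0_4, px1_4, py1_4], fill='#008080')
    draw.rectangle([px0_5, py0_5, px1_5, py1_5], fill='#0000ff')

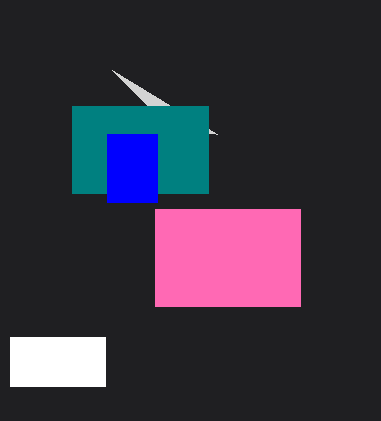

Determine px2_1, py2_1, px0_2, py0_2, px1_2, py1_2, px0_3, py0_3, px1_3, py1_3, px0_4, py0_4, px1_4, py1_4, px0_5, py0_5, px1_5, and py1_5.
px2_1 = 217, py2_1 = 134, px0_2 = 10, py0_2 = 337, px1_2 = 105, py1_2 = 386, px0_3 = 155, py0_3 = 209, px1_3 = 300, py1_3 = 306, px0_4 = 72, py0_4 = 106, px1_4 = 208, py1_4 = 193, px0_5 = 107, py0_5 = 134, px1_5 = 157, py1_5 = 202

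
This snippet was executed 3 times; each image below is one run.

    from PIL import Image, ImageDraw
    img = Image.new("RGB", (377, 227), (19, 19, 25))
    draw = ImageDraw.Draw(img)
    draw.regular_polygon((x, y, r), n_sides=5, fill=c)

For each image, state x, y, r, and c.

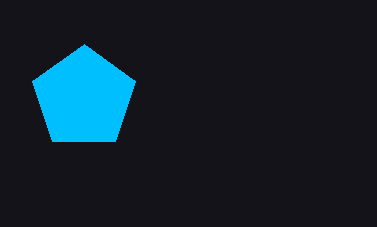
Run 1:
x = 84
y = 98
r = 54
c = 'deepskyblue'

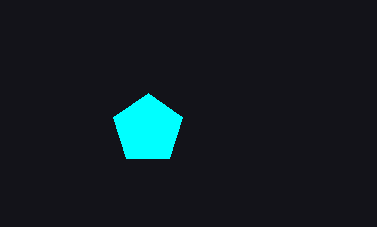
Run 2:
x = 148
y = 129
r = 36
c = 'cyan'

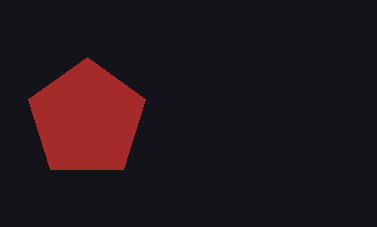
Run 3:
x = 87; y = 119; r = 62; c = 'brown'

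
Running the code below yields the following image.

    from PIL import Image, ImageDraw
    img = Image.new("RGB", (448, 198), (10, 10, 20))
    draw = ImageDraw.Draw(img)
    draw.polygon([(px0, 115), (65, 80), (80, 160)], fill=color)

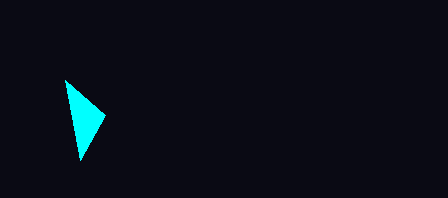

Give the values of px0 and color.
px0 = 105, color = 'cyan'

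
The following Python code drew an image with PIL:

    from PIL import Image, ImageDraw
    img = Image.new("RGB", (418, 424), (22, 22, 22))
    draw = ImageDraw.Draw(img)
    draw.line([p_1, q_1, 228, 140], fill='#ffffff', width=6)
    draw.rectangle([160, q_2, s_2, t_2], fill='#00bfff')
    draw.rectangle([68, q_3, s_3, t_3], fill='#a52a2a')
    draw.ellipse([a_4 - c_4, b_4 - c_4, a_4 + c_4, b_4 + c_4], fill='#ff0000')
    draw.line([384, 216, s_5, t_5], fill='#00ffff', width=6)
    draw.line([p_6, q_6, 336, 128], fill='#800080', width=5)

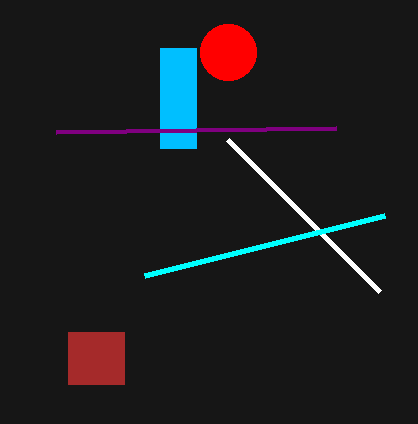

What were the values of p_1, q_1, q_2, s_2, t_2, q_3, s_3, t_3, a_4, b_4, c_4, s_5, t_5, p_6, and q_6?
p_1 = 380, q_1 = 292, q_2 = 48, s_2 = 196, t_2 = 148, q_3 = 332, s_3 = 124, t_3 = 384, a_4 = 228, b_4 = 52, c_4 = 28, s_5 = 144, t_5 = 276, p_6 = 56, q_6 = 132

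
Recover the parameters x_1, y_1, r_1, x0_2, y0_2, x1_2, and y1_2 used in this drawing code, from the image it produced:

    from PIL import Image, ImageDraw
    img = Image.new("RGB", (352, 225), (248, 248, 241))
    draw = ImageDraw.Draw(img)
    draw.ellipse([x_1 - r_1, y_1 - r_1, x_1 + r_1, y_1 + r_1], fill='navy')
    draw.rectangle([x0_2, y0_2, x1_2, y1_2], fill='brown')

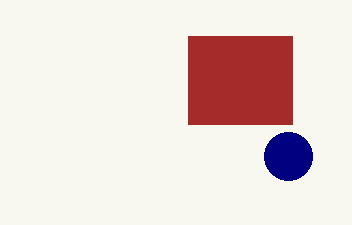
x_1 = 288, y_1 = 156, r_1 = 24, x0_2 = 188, y0_2 = 36, x1_2 = 292, y1_2 = 124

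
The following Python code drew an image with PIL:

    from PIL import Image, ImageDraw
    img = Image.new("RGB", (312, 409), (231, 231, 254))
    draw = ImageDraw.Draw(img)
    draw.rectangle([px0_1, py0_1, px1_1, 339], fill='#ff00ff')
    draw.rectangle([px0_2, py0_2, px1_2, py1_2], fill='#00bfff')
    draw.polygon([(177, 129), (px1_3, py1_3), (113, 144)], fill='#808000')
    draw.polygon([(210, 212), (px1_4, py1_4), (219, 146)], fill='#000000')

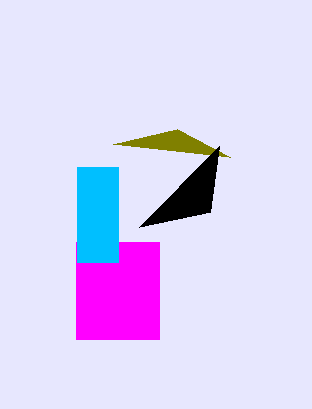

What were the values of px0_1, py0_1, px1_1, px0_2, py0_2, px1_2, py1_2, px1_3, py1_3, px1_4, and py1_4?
px0_1 = 76, py0_1 = 242, px1_1 = 159, px0_2 = 77, py0_2 = 167, px1_2 = 118, py1_2 = 262, px1_3 = 230, py1_3 = 157, px1_4 = 139, py1_4 = 227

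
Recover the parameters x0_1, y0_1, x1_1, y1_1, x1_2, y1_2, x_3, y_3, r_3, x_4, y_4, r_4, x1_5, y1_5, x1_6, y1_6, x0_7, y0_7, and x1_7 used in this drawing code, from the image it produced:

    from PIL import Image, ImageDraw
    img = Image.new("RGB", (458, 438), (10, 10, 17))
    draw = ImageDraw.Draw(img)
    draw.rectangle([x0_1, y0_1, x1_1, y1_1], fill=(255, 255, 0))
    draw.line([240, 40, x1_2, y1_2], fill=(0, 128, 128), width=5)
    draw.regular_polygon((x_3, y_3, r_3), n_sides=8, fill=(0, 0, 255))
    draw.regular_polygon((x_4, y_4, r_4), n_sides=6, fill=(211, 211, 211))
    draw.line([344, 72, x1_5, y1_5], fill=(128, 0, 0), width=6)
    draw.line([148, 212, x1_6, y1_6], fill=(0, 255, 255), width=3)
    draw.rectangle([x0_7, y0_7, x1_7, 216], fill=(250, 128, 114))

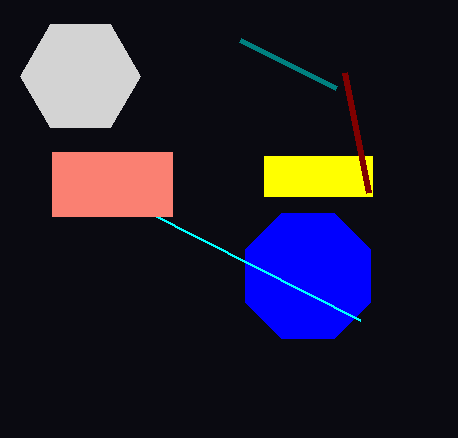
x0_1 = 264
y0_1 = 156
x1_1 = 372
y1_1 = 196
x1_2 = 336
y1_2 = 88
x_3 = 308
y_3 = 276
r_3 = 68
x_4 = 80
y_4 = 76
r_4 = 60
x1_5 = 368
y1_5 = 192
x1_6 = 360
y1_6 = 320
x0_7 = 52
y0_7 = 152
x1_7 = 172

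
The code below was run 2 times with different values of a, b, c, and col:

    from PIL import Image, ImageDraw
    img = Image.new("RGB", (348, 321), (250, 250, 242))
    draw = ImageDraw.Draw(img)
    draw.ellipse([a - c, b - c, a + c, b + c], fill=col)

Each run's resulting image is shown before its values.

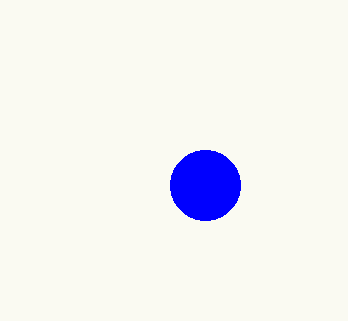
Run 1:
a = 205
b = 185
c = 35
col = 'blue'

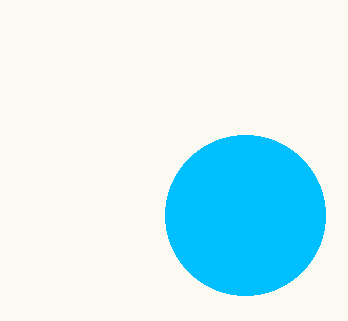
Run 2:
a = 245; b = 215; c = 80; col = 'deepskyblue'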